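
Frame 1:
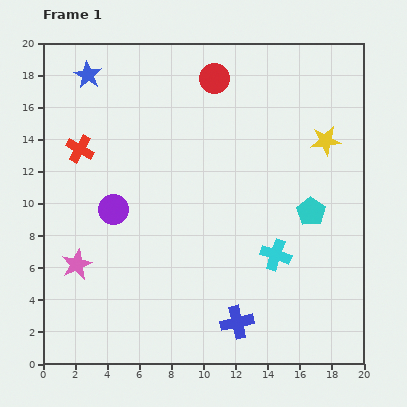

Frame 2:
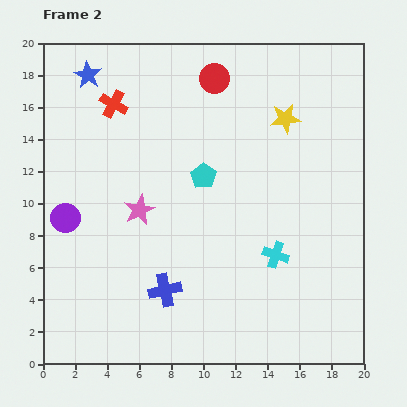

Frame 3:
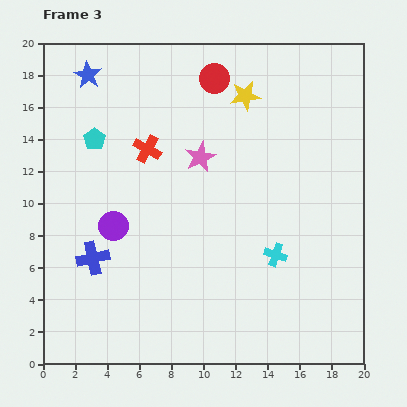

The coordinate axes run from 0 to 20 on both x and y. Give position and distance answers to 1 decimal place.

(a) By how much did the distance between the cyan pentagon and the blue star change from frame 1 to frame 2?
-6.7

Distance in frame 1: 16.3. Distance in frame 2: 9.6.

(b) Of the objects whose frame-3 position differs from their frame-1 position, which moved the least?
the purple circle

(moved 1.0)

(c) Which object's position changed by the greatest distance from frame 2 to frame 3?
the cyan pentagon

(moved 7.2; next 5.0)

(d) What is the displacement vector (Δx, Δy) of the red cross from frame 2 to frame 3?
(2.1, -2.8)

The red cross was at (4.4, 16.2) in frame 2 and (6.5, 13.4) in frame 3.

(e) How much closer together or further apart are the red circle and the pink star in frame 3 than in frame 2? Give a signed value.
-4.5

Distance in frame 2: 9.5. Distance in frame 3: 5.0.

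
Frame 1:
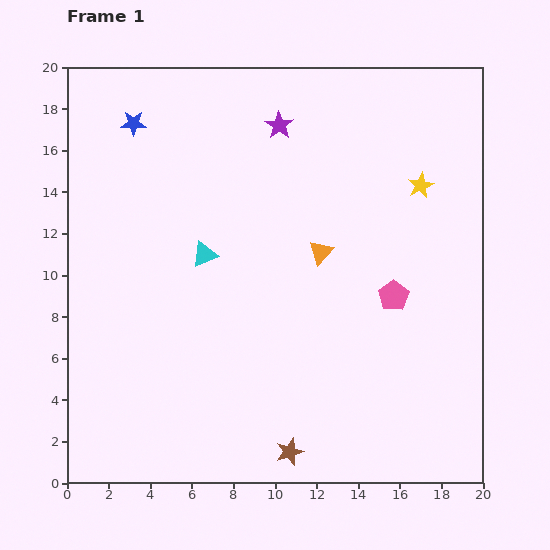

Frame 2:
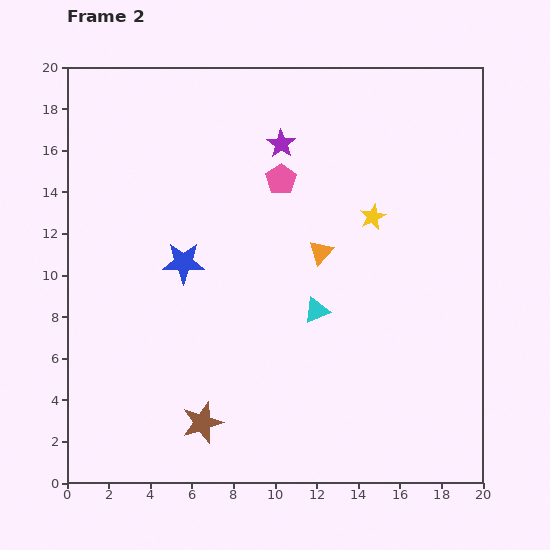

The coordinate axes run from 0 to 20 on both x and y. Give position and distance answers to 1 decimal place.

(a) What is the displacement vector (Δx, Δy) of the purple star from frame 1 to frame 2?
(0.1, -0.9)

The purple star was at (10.2, 17.2) in frame 1 and (10.3, 16.3) in frame 2.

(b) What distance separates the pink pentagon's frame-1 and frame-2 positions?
7.8

The pink pentagon moved from (15.7, 9.0) to (10.3, 14.6), a distance of √(5.4² + 5.6²) ≈ 7.8.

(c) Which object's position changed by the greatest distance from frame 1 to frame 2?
the pink pentagon

(moved 7.8; next 7.1)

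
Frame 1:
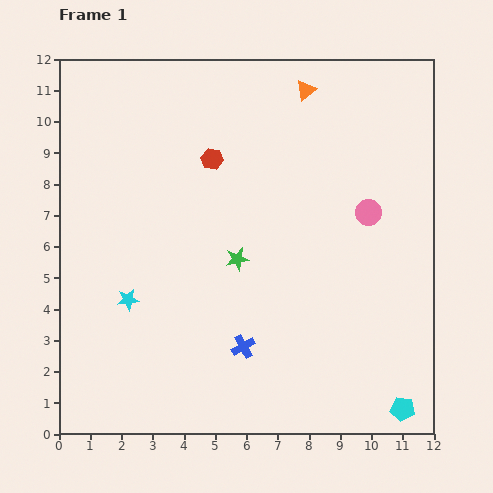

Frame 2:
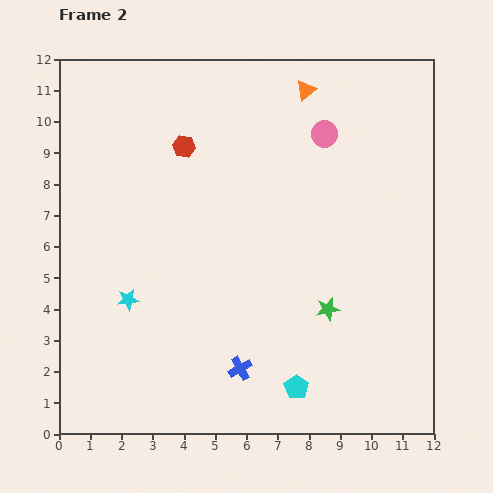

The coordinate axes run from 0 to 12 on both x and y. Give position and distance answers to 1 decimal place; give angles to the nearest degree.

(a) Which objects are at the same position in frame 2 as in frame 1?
the cyan star, the orange triangle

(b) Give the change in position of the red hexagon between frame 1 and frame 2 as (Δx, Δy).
(-0.9, 0.4)

The red hexagon was at (4.9, 8.8) in frame 1 and (4.0, 9.2) in frame 2.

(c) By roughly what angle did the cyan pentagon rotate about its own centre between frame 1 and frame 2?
26° clockwise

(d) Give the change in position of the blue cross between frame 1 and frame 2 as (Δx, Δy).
(-0.1, -0.7)

The blue cross was at (5.9, 2.8) in frame 1 and (5.8, 2.1) in frame 2.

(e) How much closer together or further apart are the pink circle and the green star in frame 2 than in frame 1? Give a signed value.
+1.1

Distance in frame 1: 4.5. Distance in frame 2: 5.6.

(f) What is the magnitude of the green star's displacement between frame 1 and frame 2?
3.3

The green star moved from (5.7, 5.6) to (8.6, 4.0), a distance of √(2.9² + 1.6²) ≈ 3.3.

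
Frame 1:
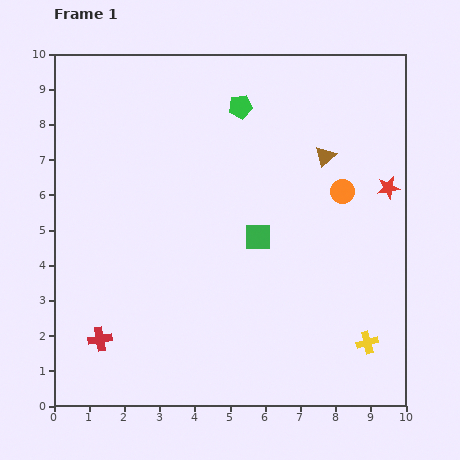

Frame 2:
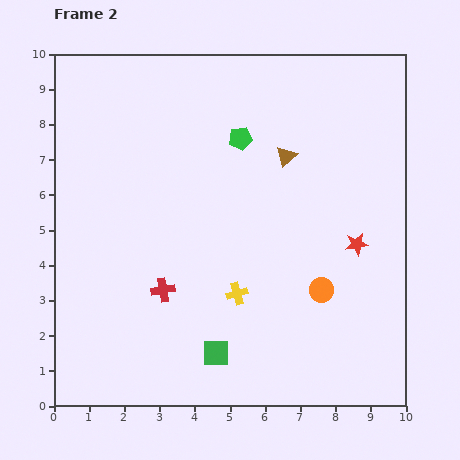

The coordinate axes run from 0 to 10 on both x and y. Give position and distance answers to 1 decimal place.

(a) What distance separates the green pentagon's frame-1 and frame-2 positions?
0.9

The green pentagon moved from (5.3, 8.5) to (5.3, 7.6), a distance of √(0.0² + 0.9²) ≈ 0.9.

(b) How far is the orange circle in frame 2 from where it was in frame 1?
2.9

The orange circle moved from (8.2, 6.1) to (7.6, 3.3), a distance of √(0.6² + 2.8²) ≈ 2.9.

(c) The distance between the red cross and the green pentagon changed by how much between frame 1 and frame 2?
-2.9

Distance in frame 1: 7.7. Distance in frame 2: 4.8.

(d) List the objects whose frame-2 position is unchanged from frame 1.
none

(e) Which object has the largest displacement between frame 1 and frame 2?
the yellow cross

(moved 4.0; next 3.5)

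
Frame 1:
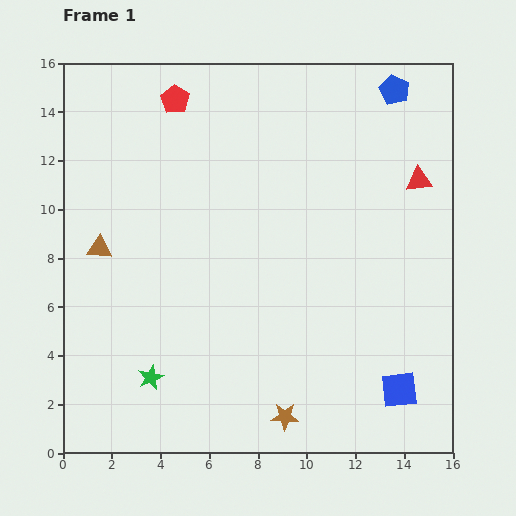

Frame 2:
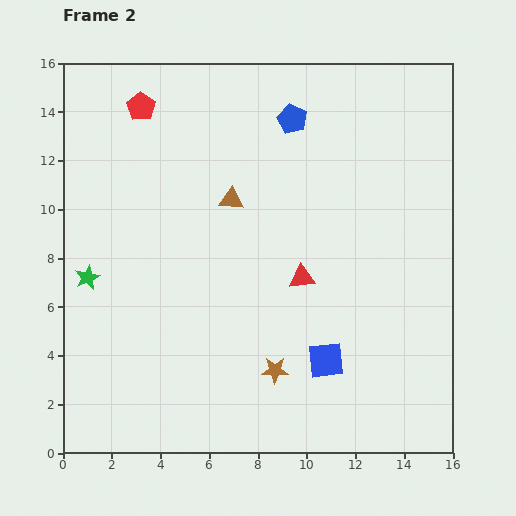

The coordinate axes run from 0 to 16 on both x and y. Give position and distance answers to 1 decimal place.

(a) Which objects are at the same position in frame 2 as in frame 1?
none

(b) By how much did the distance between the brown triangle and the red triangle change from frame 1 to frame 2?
-9.1

Distance in frame 1: 13.4. Distance in frame 2: 4.3.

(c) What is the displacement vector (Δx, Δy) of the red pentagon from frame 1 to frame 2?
(-1.4, -0.3)

The red pentagon was at (4.6, 14.5) in frame 1 and (3.2, 14.2) in frame 2.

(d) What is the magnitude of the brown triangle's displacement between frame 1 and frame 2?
5.8

The brown triangle moved from (1.5, 8.4) to (6.9, 10.4), a distance of √(5.4² + 2.0²) ≈ 5.8.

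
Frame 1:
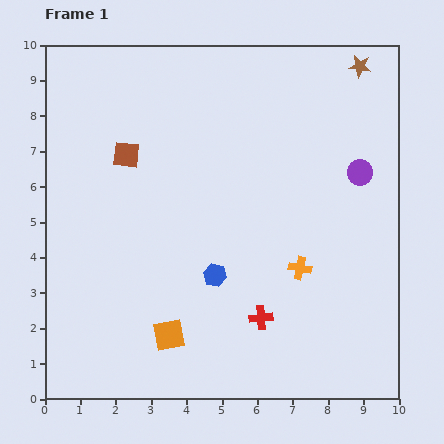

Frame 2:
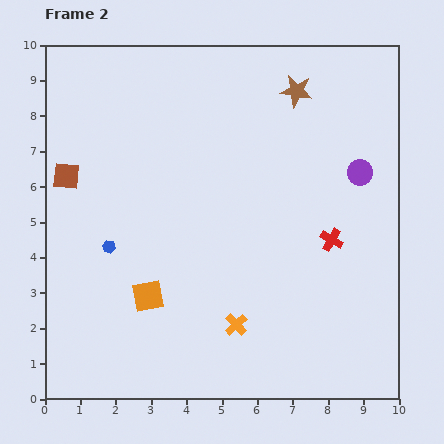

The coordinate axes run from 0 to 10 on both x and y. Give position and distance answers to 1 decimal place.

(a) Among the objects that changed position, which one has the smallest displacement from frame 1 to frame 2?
the orange square

(moved 1.3)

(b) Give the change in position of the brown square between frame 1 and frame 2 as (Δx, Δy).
(-1.7, -0.6)

The brown square was at (2.3, 6.9) in frame 1 and (0.6, 6.3) in frame 2.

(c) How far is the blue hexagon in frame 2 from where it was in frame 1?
3.1

The blue hexagon moved from (4.8, 3.5) to (1.8, 4.3), a distance of √(3.0² + 0.8²) ≈ 3.1.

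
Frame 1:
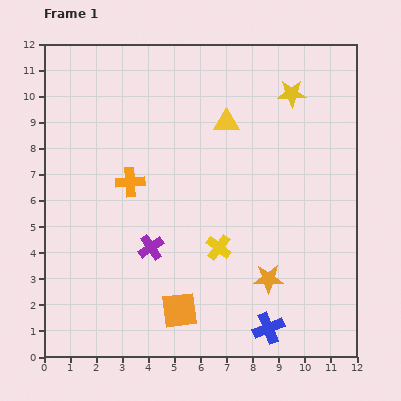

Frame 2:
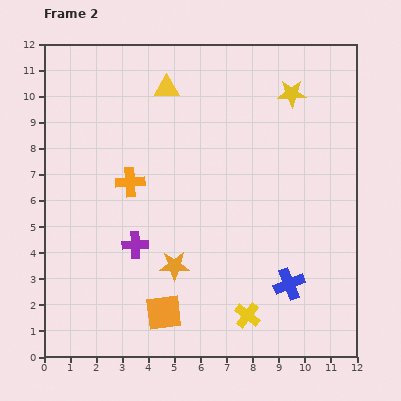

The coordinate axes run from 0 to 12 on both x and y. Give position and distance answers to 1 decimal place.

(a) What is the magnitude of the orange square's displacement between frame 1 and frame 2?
0.6

The orange square moved from (5.2, 1.8) to (4.6, 1.7), a distance of √(0.6² + 0.1²) ≈ 0.6.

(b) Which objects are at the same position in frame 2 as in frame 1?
the orange cross, the yellow star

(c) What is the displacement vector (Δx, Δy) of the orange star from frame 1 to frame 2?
(-3.6, 0.5)

The orange star was at (8.6, 3.0) in frame 1 and (5.0, 3.5) in frame 2.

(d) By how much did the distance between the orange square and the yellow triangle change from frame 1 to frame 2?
+1.2

Distance in frame 1: 7.4. Distance in frame 2: 8.6.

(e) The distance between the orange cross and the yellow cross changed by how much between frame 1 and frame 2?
+2.6

Distance in frame 1: 4.2. Distance in frame 2: 6.8.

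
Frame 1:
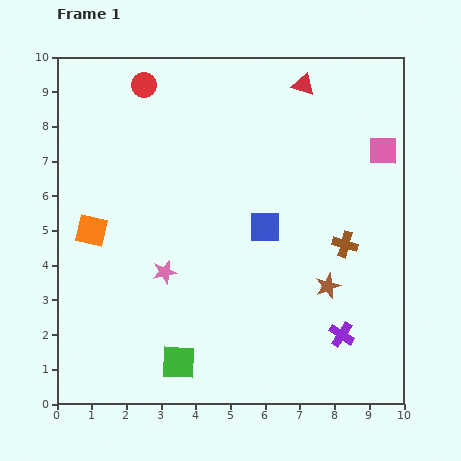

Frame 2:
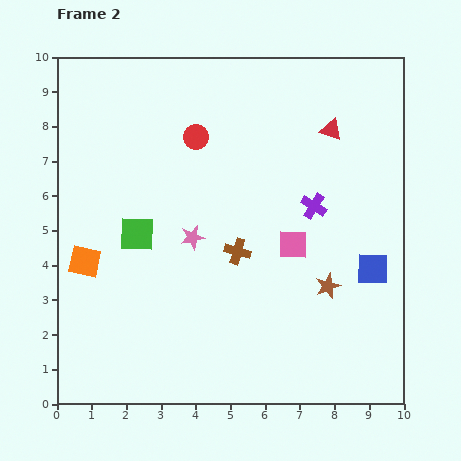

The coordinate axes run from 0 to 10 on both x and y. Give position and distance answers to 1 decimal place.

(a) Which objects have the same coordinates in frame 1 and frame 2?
the brown star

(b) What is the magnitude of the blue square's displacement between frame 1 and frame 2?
3.3

The blue square moved from (6.0, 5.1) to (9.1, 3.9), a distance of √(3.1² + 1.2²) ≈ 3.3.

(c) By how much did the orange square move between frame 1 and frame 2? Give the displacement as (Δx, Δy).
(-0.2, -0.9)

The orange square was at (1.0, 5.0) in frame 1 and (0.8, 4.1) in frame 2.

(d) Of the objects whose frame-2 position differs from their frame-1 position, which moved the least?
the orange square

(moved 0.9)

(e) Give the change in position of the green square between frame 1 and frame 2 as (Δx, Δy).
(-1.2, 3.7)

The green square was at (3.5, 1.2) in frame 1 and (2.3, 4.9) in frame 2.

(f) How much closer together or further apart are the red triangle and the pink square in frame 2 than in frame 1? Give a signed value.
+0.5

Distance in frame 1: 3.0. Distance in frame 2: 3.5.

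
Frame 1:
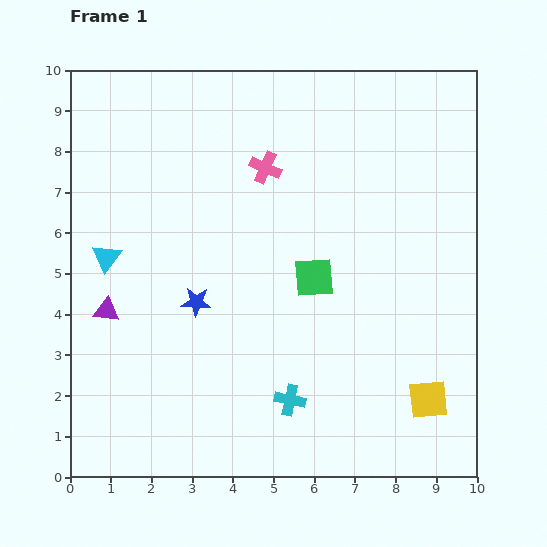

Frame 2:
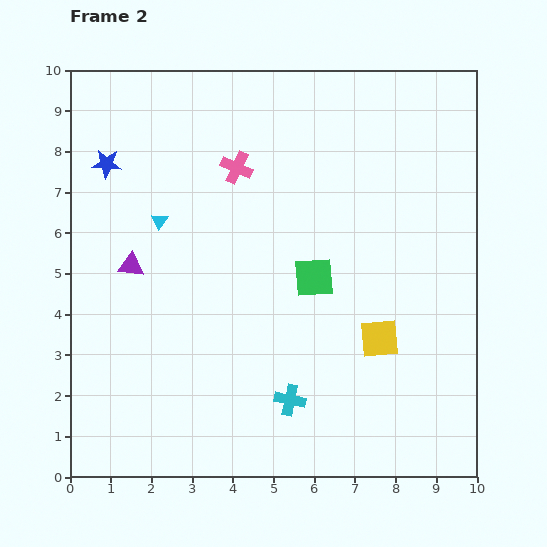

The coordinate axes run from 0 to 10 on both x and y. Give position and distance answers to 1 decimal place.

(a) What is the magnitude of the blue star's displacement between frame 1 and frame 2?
4.0

The blue star moved from (3.1, 4.3) to (0.9, 7.7), a distance of √(2.2² + 3.4²) ≈ 4.0.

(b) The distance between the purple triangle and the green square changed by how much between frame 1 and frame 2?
-0.7

Distance in frame 1: 5.2. Distance in frame 2: 4.5.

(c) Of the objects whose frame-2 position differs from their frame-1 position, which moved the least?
the pink cross

(moved 0.7)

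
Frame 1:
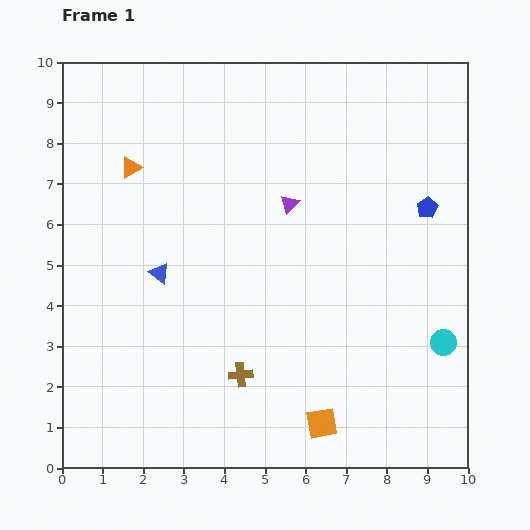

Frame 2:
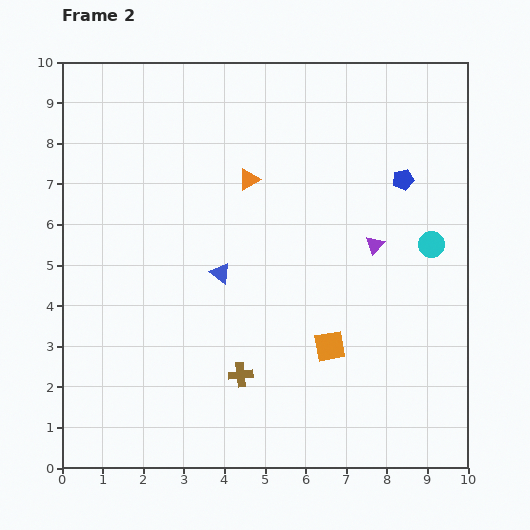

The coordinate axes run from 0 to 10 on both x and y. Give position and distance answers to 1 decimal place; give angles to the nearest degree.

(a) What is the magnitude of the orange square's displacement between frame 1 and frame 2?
1.9

The orange square moved from (6.4, 1.1) to (6.6, 3.0), a distance of √(0.2² + 1.9²) ≈ 1.9.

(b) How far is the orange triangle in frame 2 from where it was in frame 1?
2.9

The orange triangle moved from (1.7, 7.4) to (4.6, 7.1), a distance of √(2.9² + 0.3²) ≈ 2.9.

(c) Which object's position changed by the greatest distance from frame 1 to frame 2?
the orange triangle

(moved 2.9; next 2.4)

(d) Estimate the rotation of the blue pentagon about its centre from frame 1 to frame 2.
15° clockwise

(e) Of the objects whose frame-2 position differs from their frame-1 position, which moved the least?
the blue pentagon

(moved 0.9)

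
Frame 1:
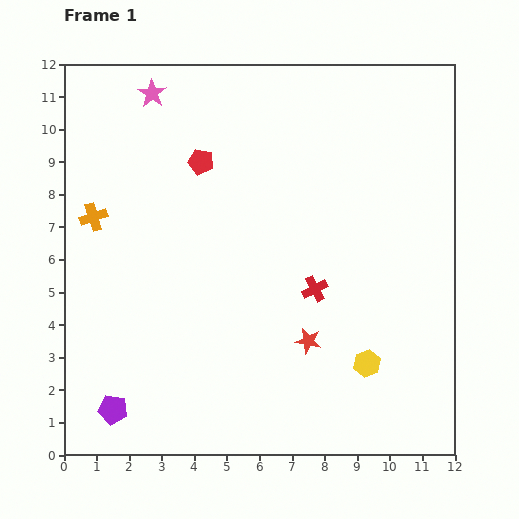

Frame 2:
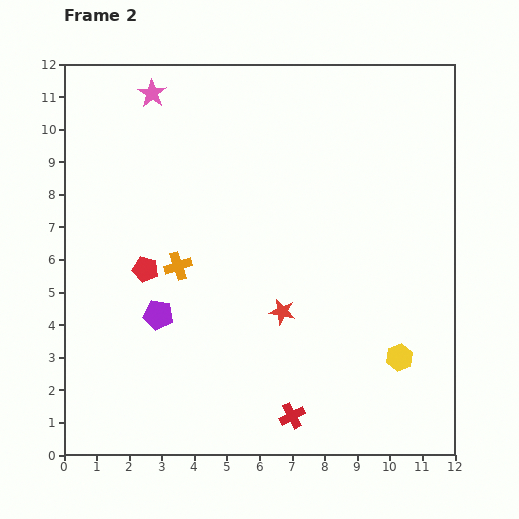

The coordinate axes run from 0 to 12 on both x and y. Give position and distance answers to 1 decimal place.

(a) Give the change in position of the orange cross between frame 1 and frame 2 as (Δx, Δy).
(2.6, -1.5)

The orange cross was at (0.9, 7.3) in frame 1 and (3.5, 5.8) in frame 2.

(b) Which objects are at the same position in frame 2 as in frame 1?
the pink star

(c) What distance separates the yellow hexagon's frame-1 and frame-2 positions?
1.0

The yellow hexagon moved from (9.3, 2.8) to (10.3, 3.0), a distance of √(1.0² + 0.2²) ≈ 1.0.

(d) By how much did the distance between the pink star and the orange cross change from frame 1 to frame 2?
+1.2

Distance in frame 1: 4.2. Distance in frame 2: 5.4.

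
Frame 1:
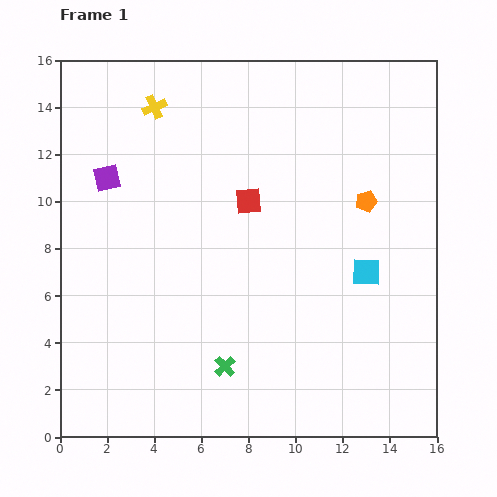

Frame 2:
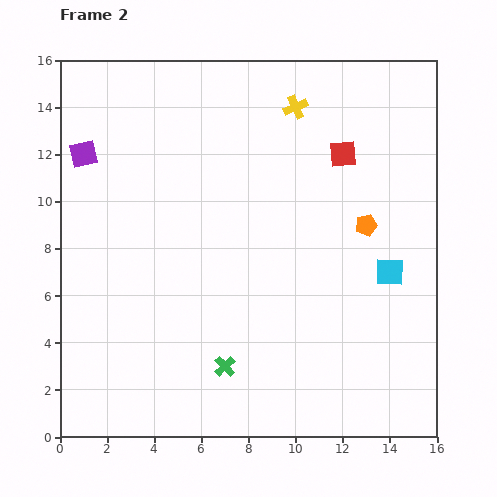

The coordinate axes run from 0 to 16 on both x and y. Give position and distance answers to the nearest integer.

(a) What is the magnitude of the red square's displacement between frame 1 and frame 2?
4

The red square moved from (8, 10) to (12, 12), a distance of √(4² + 2²) ≈ 4.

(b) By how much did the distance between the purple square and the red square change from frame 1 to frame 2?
+5

Distance in frame 1: 6. Distance in frame 2: 11.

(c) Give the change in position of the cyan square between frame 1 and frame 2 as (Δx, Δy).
(1, 0)

The cyan square was at (13, 7) in frame 1 and (14, 7) in frame 2.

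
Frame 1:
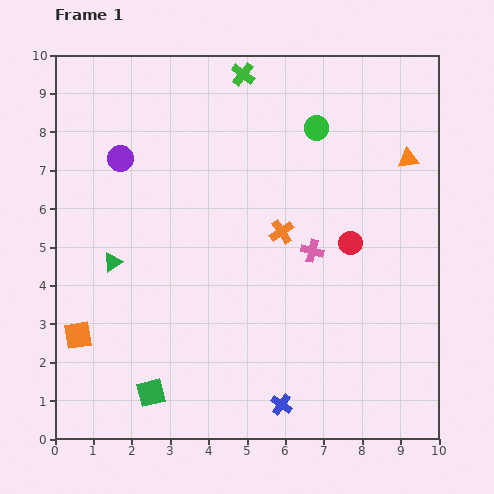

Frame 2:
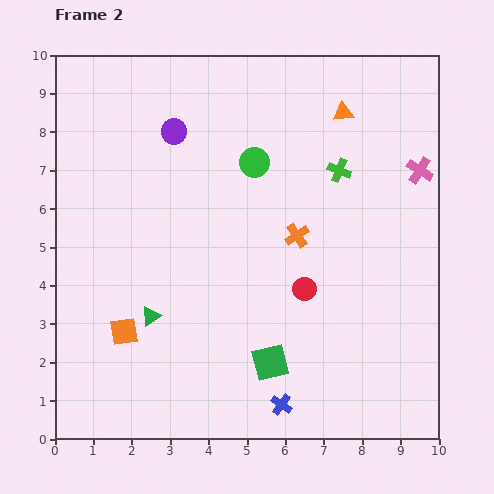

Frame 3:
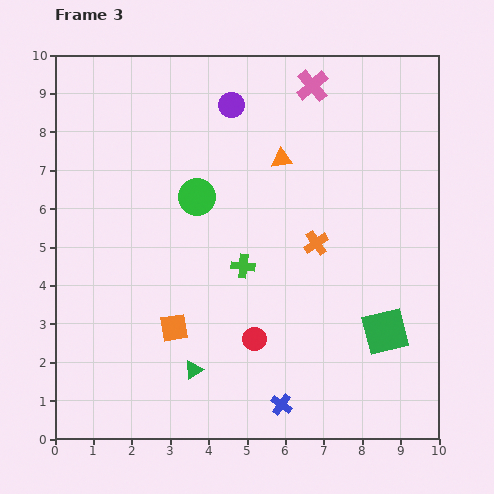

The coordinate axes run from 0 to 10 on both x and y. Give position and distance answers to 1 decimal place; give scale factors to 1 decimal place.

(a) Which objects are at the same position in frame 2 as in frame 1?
the blue cross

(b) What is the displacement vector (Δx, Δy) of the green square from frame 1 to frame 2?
(3.1, 0.8)

The green square was at (2.5, 1.2) in frame 1 and (5.6, 2.0) in frame 2.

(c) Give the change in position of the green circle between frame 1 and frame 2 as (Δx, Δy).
(-1.6, -0.9)

The green circle was at (6.8, 8.1) in frame 1 and (5.2, 7.2) in frame 2.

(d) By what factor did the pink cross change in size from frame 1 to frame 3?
1.4×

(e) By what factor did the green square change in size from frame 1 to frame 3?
1.7×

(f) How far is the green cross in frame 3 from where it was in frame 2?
3.5

The green cross moved from (7.4, 7.0) to (4.9, 4.5), a distance of √(2.5² + 2.5²) ≈ 3.5.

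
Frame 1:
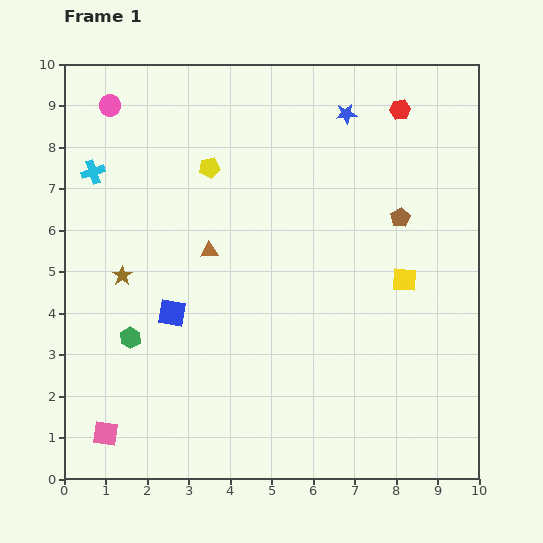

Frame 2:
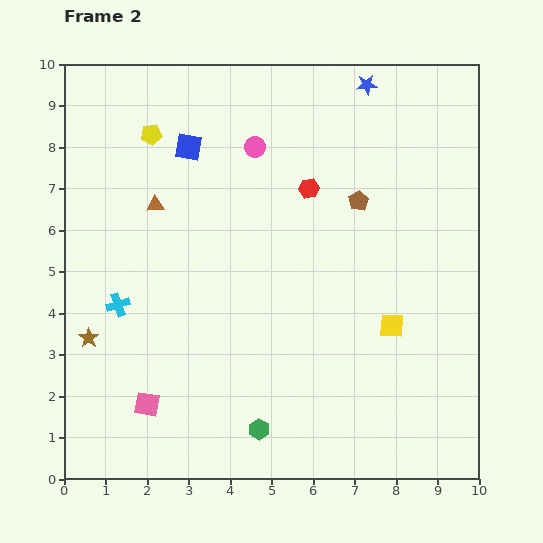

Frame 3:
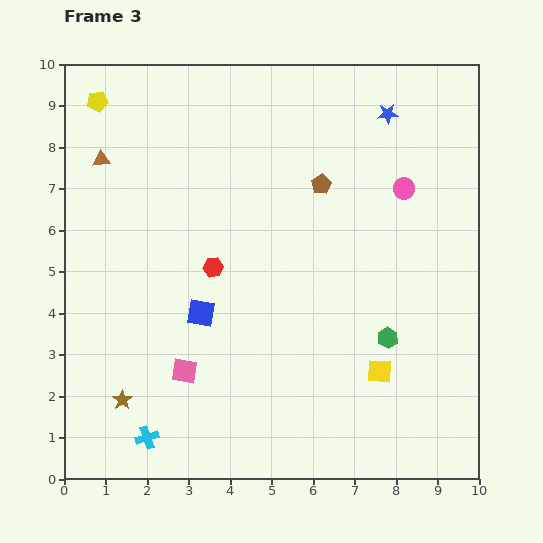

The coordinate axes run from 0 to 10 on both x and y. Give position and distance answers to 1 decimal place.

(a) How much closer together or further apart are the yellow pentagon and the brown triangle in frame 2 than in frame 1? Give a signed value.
-0.3

Distance in frame 1: 2.0. Distance in frame 2: 1.7.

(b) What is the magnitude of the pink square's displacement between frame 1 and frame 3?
2.4

The pink square moved from (1.0, 1.1) to (2.9, 2.6), a distance of √(1.9² + 1.5²) ≈ 2.4.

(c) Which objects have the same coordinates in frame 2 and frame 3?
none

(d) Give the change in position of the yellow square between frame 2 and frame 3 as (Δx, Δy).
(-0.3, -1.1)

The yellow square was at (7.9, 3.7) in frame 2 and (7.6, 2.6) in frame 3.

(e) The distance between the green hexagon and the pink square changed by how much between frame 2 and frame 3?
+2.2

Distance in frame 2: 2.8. Distance in frame 3: 5.0.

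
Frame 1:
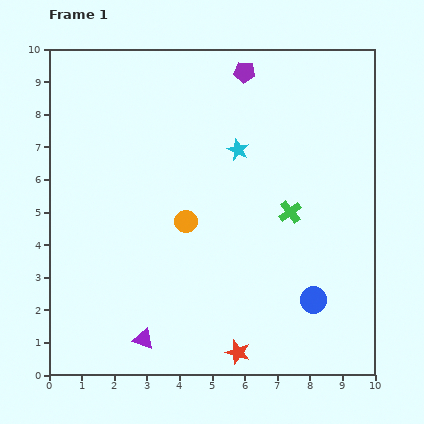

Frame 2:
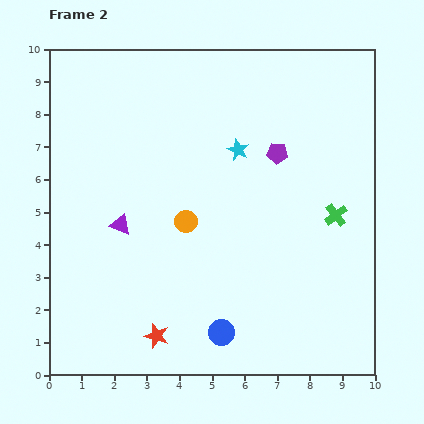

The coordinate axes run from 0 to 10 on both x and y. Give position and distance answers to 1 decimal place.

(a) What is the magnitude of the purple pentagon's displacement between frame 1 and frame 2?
2.7

The purple pentagon moved from (6.0, 9.3) to (7.0, 6.8), a distance of √(1.0² + 2.5²) ≈ 2.7.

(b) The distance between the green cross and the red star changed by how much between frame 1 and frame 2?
+2.0

Distance in frame 1: 4.6. Distance in frame 2: 6.6.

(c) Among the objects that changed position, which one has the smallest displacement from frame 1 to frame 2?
the green cross

(moved 1.4)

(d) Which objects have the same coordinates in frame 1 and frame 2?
the cyan star, the orange circle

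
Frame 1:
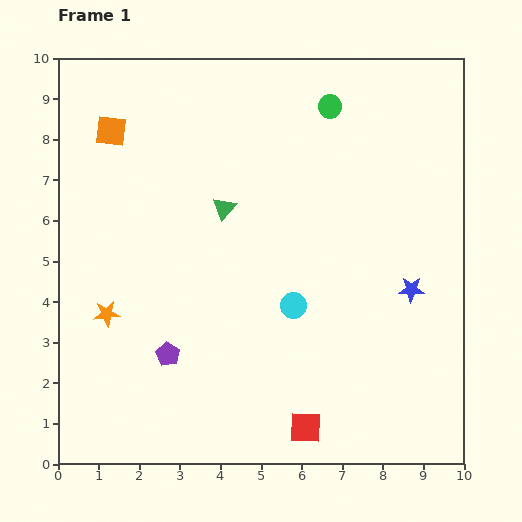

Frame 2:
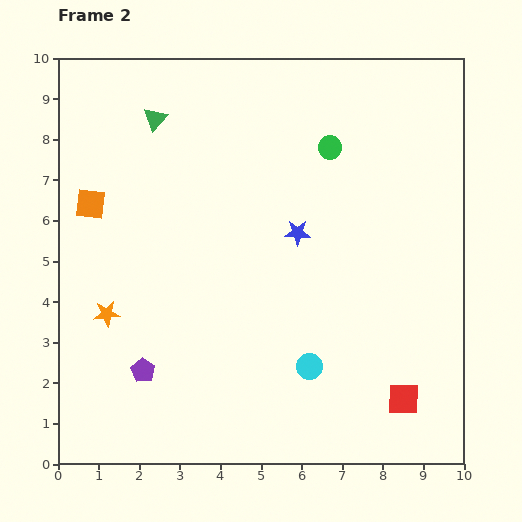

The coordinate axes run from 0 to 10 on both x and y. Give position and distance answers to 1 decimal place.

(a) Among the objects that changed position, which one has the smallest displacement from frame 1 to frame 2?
the purple pentagon

(moved 0.7)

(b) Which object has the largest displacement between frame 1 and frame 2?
the blue star

(moved 3.1; next 2.8)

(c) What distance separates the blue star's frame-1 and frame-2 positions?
3.1

The blue star moved from (8.7, 4.3) to (5.9, 5.7), a distance of √(2.8² + 1.4²) ≈ 3.1.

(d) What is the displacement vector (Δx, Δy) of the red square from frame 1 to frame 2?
(2.4, 0.7)

The red square was at (6.1, 0.9) in frame 1 and (8.5, 1.6) in frame 2.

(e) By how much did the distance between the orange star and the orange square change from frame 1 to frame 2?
-1.8

Distance in frame 1: 4.5. Distance in frame 2: 2.7.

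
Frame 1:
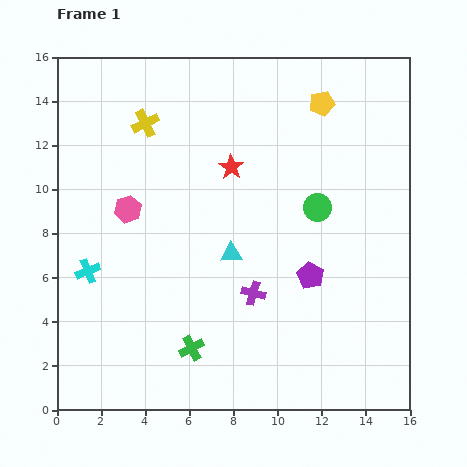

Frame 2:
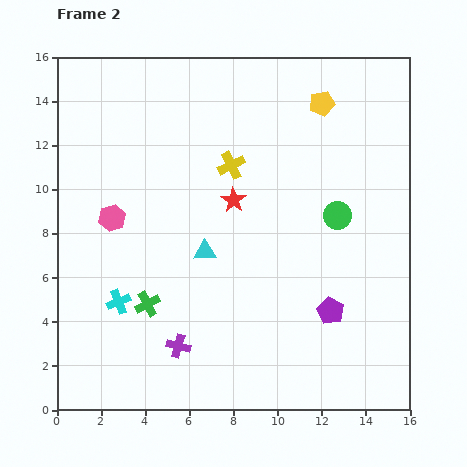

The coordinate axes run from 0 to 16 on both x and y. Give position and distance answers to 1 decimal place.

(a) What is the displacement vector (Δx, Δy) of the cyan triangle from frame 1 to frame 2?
(-1.2, 0.1)

The cyan triangle was at (7.9, 7.1) in frame 1 and (6.7, 7.2) in frame 2.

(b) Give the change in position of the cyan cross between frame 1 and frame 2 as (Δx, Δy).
(1.4, -1.4)

The cyan cross was at (1.4, 6.3) in frame 1 and (2.8, 4.9) in frame 2.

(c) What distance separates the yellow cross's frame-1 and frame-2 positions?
4.3

The yellow cross moved from (4.0, 13.0) to (7.9, 11.1), a distance of √(3.9² + 1.9²) ≈ 4.3.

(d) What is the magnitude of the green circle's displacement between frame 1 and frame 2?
1.0

The green circle moved from (11.8, 9.2) to (12.7, 8.8), a distance of √(0.9² + 0.4²) ≈ 1.0.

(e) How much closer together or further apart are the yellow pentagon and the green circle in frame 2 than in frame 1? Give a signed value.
+0.4

Distance in frame 1: 4.7. Distance in frame 2: 5.1.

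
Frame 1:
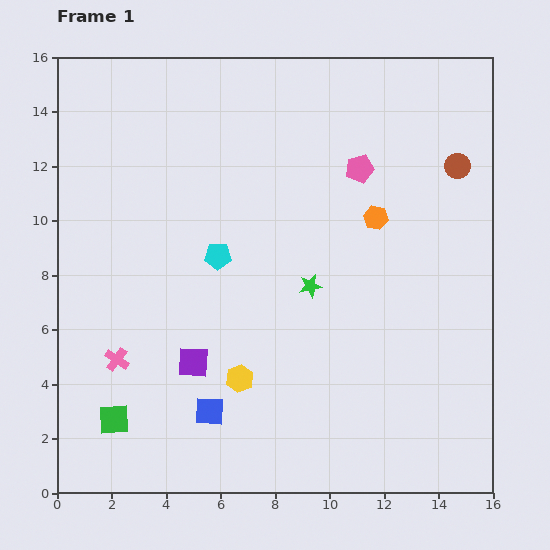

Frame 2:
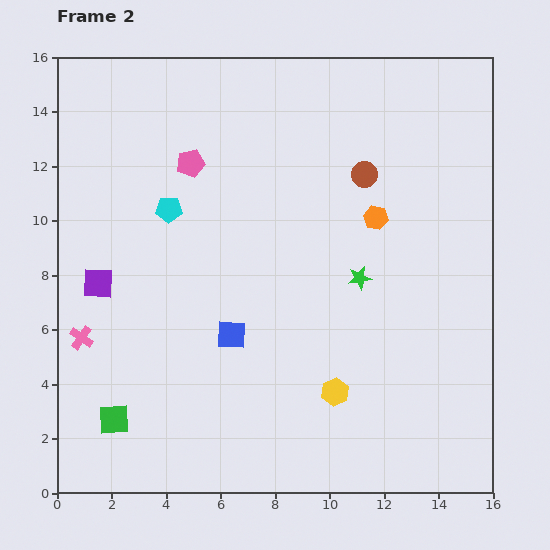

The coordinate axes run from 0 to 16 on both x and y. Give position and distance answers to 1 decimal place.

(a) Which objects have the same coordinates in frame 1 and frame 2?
the green square, the orange hexagon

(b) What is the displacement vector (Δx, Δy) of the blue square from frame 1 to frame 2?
(0.8, 2.8)

The blue square was at (5.6, 3.0) in frame 1 and (6.4, 5.8) in frame 2.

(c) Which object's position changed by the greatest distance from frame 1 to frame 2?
the pink pentagon

(moved 6.2; next 4.5)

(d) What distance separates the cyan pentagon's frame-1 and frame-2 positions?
2.5

The cyan pentagon moved from (5.9, 8.7) to (4.1, 10.4), a distance of √(1.8² + 1.7²) ≈ 2.5.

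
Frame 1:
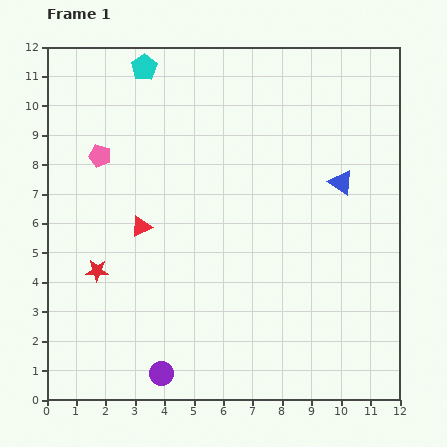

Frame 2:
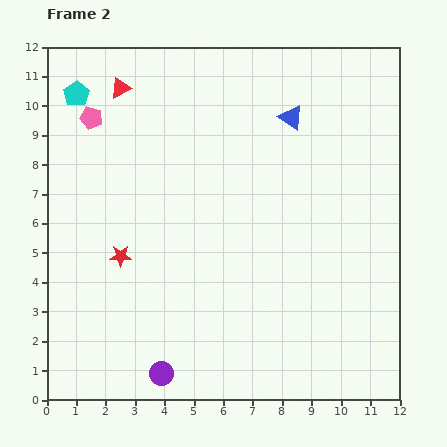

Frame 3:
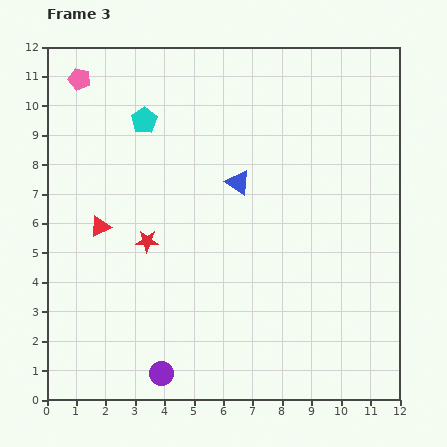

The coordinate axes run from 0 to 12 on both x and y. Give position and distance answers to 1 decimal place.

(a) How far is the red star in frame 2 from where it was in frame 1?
0.9

The red star moved from (1.7, 4.4) to (2.5, 4.9), a distance of √(0.8² + 0.5²) ≈ 0.9.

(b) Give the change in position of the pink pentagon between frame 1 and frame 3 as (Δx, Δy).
(-0.7, 2.6)

The pink pentagon was at (1.8, 8.3) in frame 1 and (1.1, 10.9) in frame 3.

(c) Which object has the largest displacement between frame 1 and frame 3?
the blue triangle

(moved 3.5; next 2.7)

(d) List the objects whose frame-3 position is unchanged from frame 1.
the purple circle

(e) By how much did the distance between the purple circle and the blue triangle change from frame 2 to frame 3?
-2.7

Distance in frame 2: 9.7. Distance in frame 3: 7.0.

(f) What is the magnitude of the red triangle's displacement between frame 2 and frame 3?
4.8

The red triangle moved from (2.5, 10.6) to (1.8, 5.9), a distance of √(0.7² + 4.7²) ≈ 4.8.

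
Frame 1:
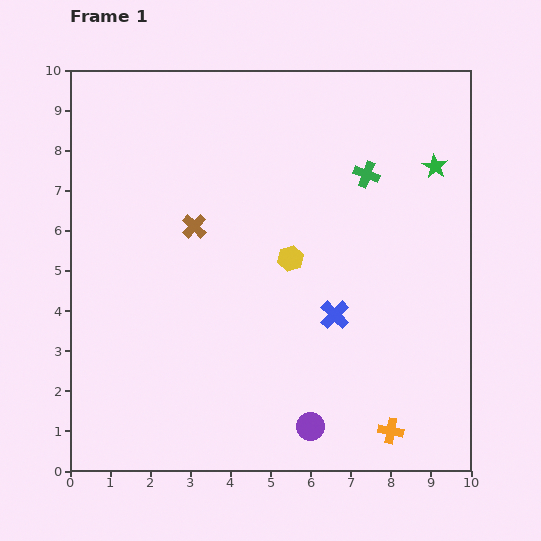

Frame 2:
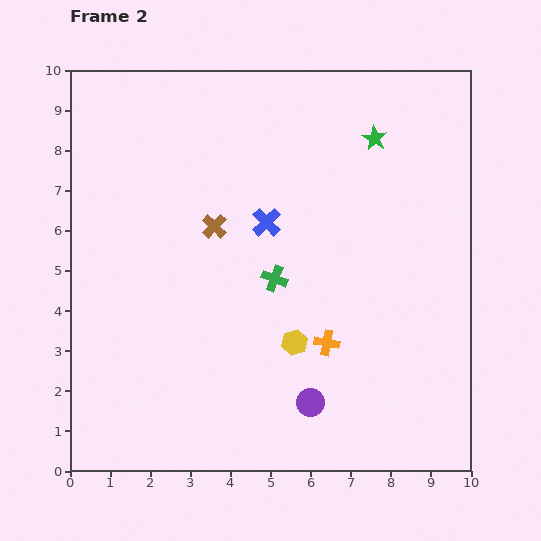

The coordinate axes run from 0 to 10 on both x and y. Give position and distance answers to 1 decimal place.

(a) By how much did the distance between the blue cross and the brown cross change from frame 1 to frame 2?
-2.8

Distance in frame 1: 4.1. Distance in frame 2: 1.3.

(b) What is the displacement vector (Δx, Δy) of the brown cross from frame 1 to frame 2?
(0.5, 0.0)

The brown cross was at (3.1, 6.1) in frame 1 and (3.6, 6.1) in frame 2.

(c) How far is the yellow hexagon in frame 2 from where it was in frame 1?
2.1

The yellow hexagon moved from (5.5, 5.3) to (5.6, 3.2), a distance of √(0.1² + 2.1²) ≈ 2.1.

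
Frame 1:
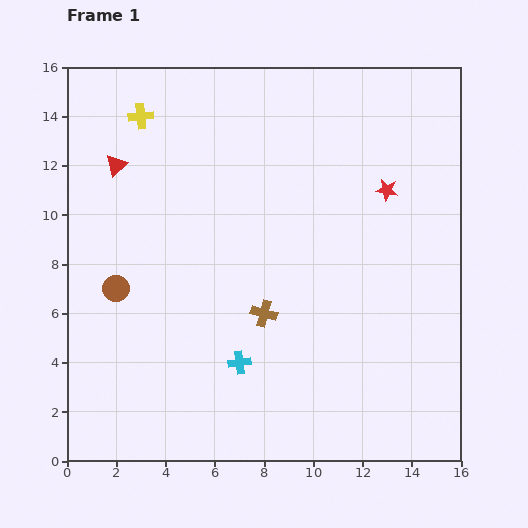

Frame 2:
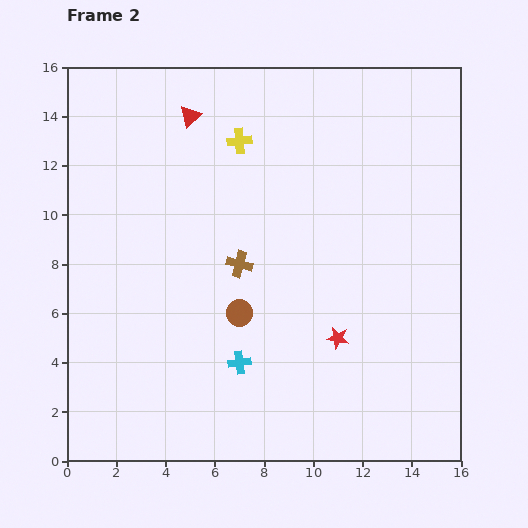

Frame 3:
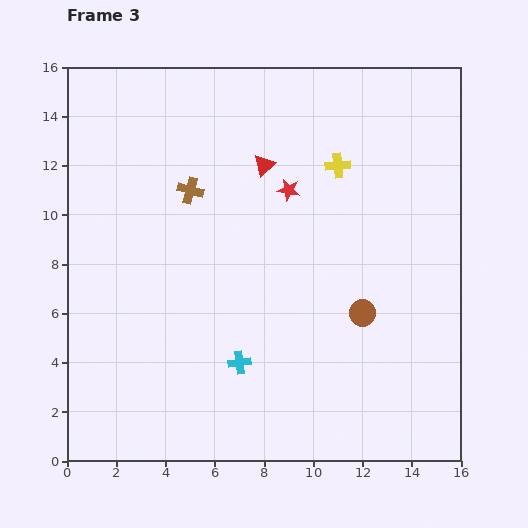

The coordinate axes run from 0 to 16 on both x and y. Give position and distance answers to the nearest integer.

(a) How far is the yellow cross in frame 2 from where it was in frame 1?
4

The yellow cross moved from (3, 14) to (7, 13), a distance of √(4² + 1²) ≈ 4.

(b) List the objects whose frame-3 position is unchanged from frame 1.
the cyan cross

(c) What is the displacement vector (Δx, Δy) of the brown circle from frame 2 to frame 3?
(5, 0)

The brown circle was at (7, 6) in frame 2 and (12, 6) in frame 3.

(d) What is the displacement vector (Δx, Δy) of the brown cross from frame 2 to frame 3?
(-2, 3)

The brown cross was at (7, 8) in frame 2 and (5, 11) in frame 3.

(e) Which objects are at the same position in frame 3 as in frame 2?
the cyan cross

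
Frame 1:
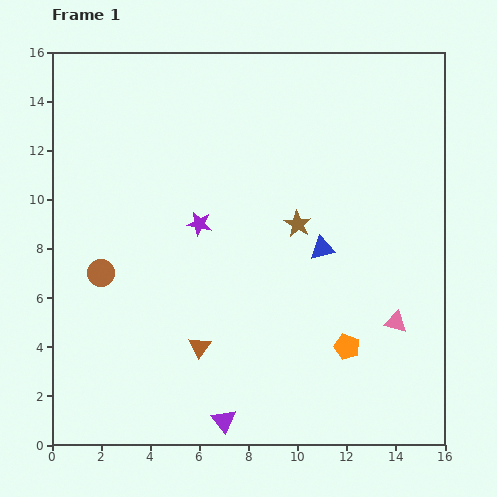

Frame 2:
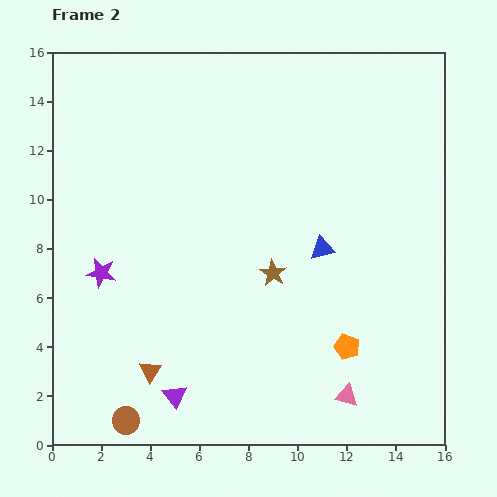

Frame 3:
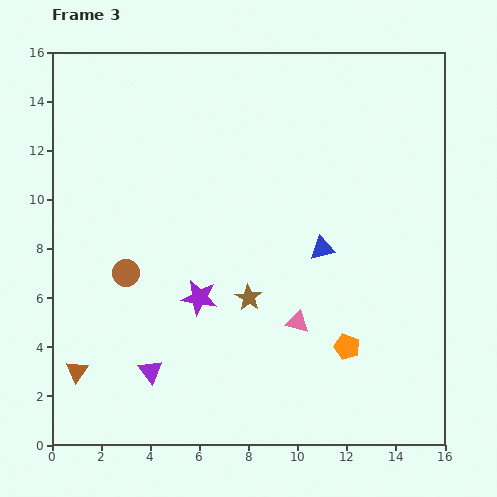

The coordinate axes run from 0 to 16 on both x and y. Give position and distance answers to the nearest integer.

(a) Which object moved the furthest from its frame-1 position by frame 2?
the brown circle

(moved 6; next 4)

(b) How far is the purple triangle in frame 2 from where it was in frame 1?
2

The purple triangle moved from (7, 1) to (5, 2), a distance of √(2² + 1²) ≈ 2.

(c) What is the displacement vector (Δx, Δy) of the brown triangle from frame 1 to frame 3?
(-5, -1)

The brown triangle was at (6, 4) in frame 1 and (1, 3) in frame 3.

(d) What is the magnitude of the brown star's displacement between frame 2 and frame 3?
1

The brown star moved from (9, 7) to (8, 6), a distance of √(1² + 1²) ≈ 1.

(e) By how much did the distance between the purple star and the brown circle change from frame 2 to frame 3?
-3

Distance in frame 2: 6. Distance in frame 3: 3.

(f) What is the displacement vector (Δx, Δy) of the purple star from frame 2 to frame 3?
(4, -1)

The purple star was at (2, 7) in frame 2 and (6, 6) in frame 3.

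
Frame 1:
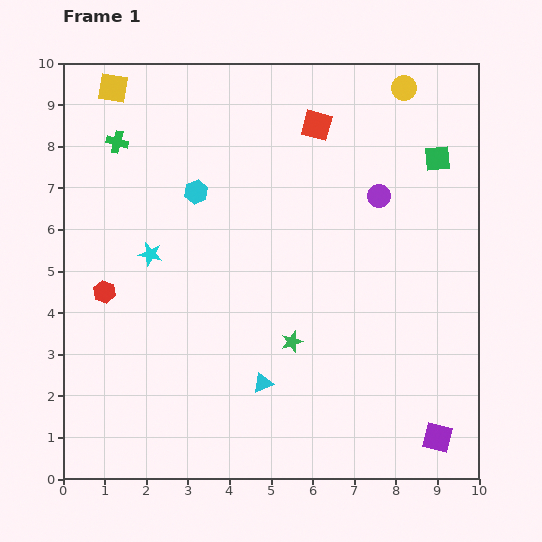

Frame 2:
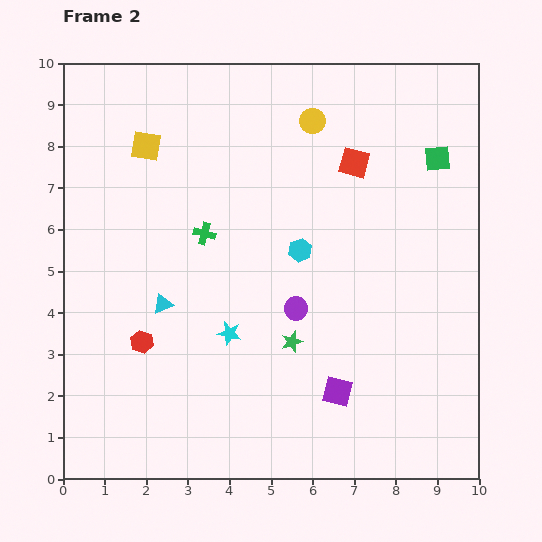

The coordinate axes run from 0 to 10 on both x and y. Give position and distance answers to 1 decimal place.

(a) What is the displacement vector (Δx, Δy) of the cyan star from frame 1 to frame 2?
(1.9, -1.9)

The cyan star was at (2.1, 5.4) in frame 1 and (4.0, 3.5) in frame 2.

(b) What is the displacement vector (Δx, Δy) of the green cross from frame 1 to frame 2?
(2.1, -2.2)

The green cross was at (1.3, 8.1) in frame 1 and (3.4, 5.9) in frame 2.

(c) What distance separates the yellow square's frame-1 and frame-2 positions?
1.6

The yellow square moved from (1.2, 9.4) to (2.0, 8.0), a distance of √(0.8² + 1.4²) ≈ 1.6.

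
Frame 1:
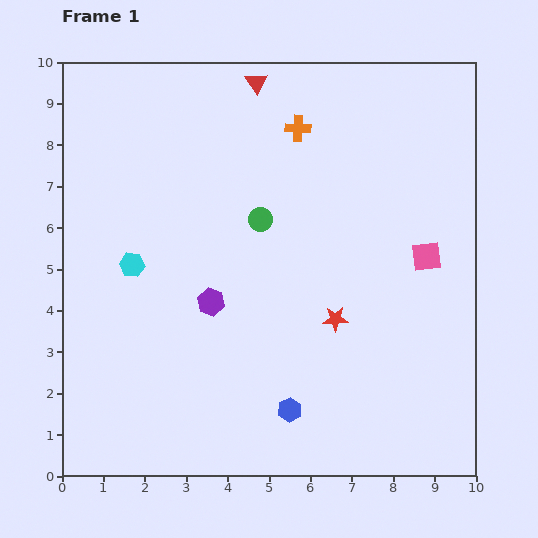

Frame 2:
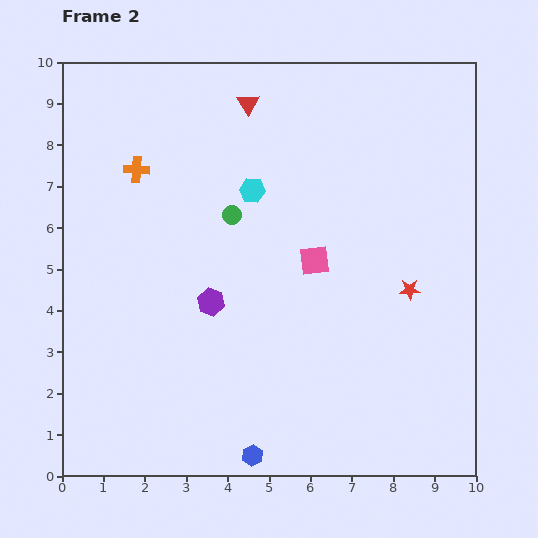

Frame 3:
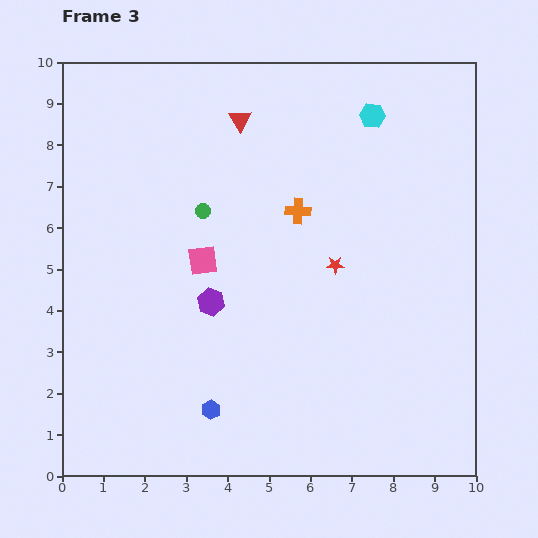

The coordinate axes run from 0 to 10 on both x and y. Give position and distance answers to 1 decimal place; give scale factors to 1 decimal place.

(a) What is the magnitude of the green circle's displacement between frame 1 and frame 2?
0.7

The green circle moved from (4.8, 6.2) to (4.1, 6.3), a distance of √(0.7² + 0.1²) ≈ 0.7.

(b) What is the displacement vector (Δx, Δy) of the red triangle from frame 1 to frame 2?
(-0.2, -0.5)

The red triangle was at (4.7, 9.5) in frame 1 and (4.5, 9.0) in frame 2.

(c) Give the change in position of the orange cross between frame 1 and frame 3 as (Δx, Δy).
(0.0, -2.0)

The orange cross was at (5.7, 8.4) in frame 1 and (5.7, 6.4) in frame 3.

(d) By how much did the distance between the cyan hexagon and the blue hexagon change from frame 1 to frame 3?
+2.9

Distance in frame 1: 5.2. Distance in frame 3: 8.1.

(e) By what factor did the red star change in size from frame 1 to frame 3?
0.7×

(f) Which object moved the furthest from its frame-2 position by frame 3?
the orange cross

(moved 4.0; next 3.4)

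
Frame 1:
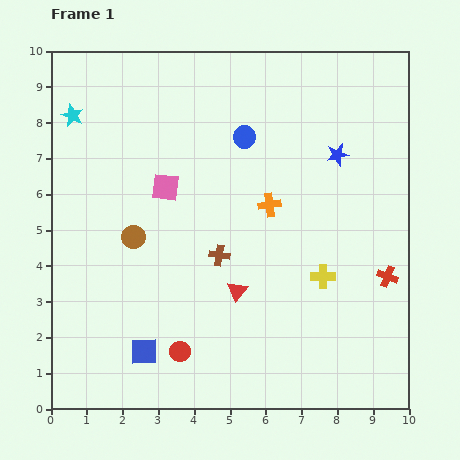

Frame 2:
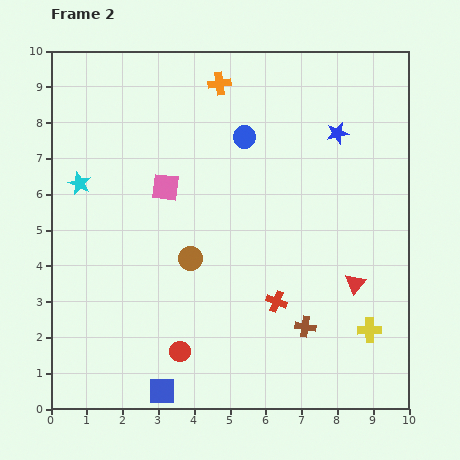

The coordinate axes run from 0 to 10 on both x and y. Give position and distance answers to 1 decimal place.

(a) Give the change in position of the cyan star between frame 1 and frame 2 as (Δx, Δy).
(0.2, -1.9)

The cyan star was at (0.6, 8.2) in frame 1 and (0.8, 6.3) in frame 2.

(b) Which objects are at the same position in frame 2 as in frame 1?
the pink square, the red circle, the blue circle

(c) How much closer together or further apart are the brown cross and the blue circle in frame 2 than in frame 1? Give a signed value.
+2.2

Distance in frame 1: 3.4. Distance in frame 2: 5.6.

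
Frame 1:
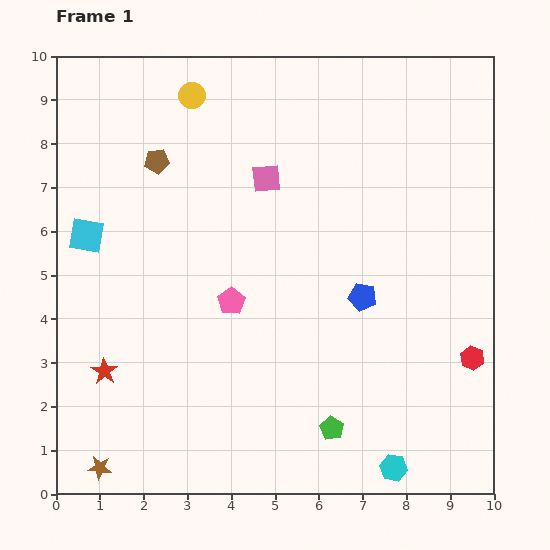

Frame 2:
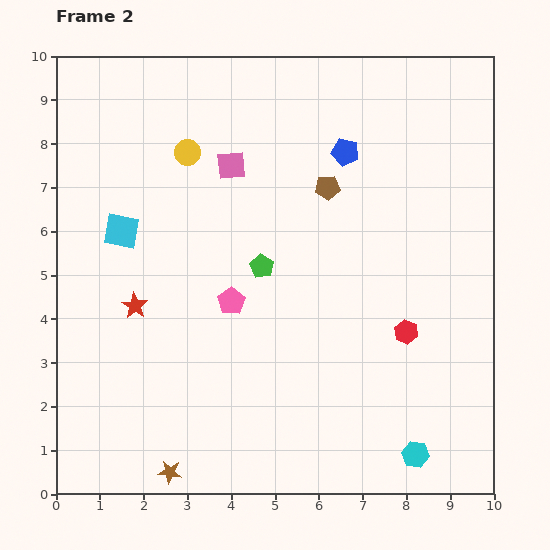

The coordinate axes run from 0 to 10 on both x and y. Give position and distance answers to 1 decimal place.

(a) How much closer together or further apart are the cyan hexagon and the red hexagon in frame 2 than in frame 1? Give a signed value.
-0.3

Distance in frame 1: 3.1. Distance in frame 2: 2.8.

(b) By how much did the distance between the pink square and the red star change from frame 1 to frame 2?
-1.8

Distance in frame 1: 5.7. Distance in frame 2: 3.9.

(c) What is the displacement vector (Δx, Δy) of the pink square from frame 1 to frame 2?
(-0.8, 0.3)

The pink square was at (4.8, 7.2) in frame 1 and (4.0, 7.5) in frame 2.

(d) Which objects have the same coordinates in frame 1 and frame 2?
the pink pentagon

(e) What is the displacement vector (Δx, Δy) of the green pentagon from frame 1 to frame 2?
(-1.6, 3.7)

The green pentagon was at (6.3, 1.5) in frame 1 and (4.7, 5.2) in frame 2.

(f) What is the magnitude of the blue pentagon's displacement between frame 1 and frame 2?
3.3

The blue pentagon moved from (7.0, 4.5) to (6.6, 7.8), a distance of √(0.4² + 3.3²) ≈ 3.3.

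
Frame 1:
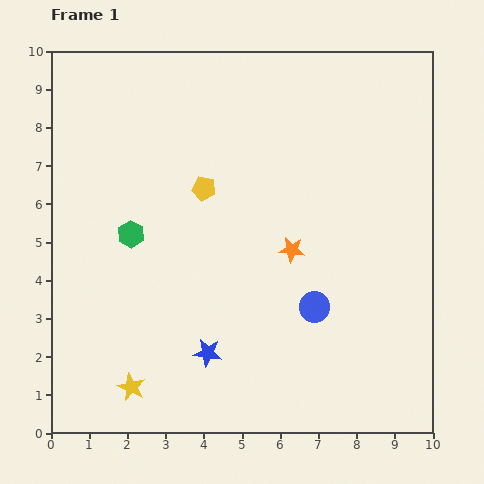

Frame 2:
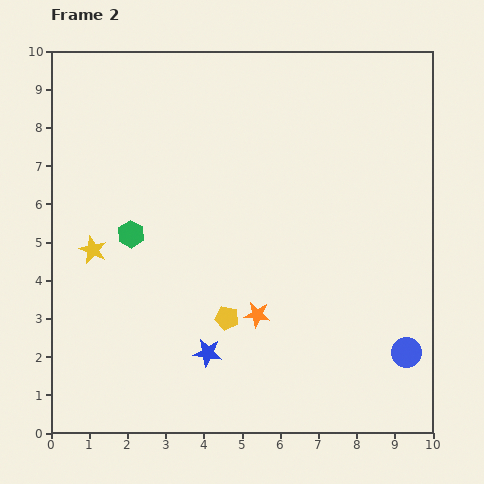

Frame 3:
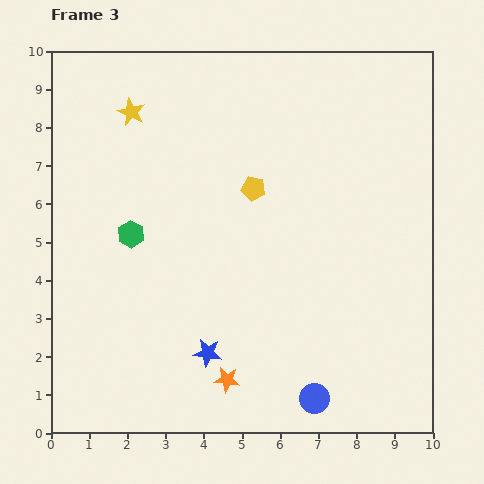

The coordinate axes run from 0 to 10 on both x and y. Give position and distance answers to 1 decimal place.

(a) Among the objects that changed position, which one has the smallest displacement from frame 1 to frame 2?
the orange star

(moved 1.9)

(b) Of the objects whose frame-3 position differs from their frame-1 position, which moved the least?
the yellow pentagon

(moved 1.3)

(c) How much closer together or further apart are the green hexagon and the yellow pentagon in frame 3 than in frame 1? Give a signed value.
+1.2

Distance in frame 1: 2.2. Distance in frame 3: 3.4.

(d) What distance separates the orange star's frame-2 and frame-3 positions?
1.9

The orange star moved from (5.4, 3.1) to (4.6, 1.4), a distance of √(0.8² + 1.7²) ≈ 1.9.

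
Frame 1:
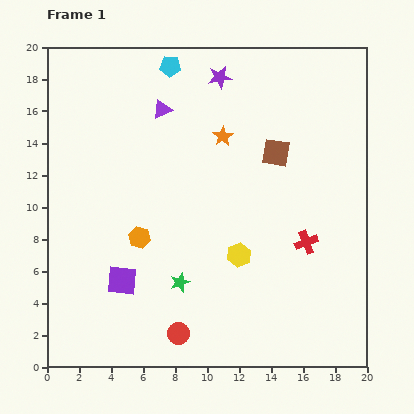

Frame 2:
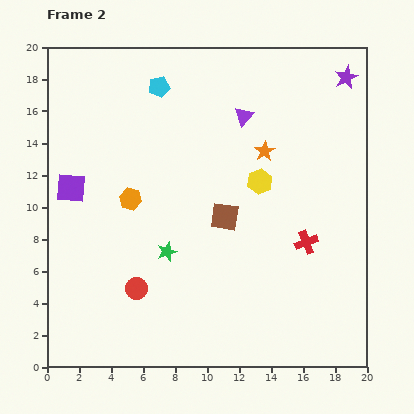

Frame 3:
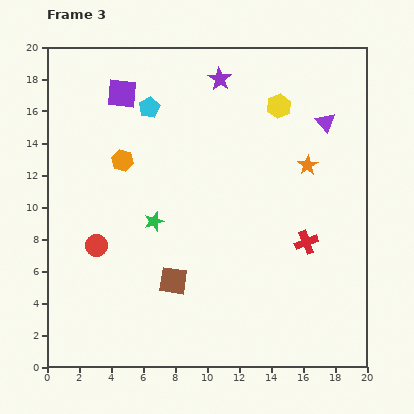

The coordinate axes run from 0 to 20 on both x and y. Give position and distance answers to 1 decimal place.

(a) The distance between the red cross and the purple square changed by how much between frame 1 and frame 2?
+3.4

Distance in frame 1: 11.7. Distance in frame 2: 15.1.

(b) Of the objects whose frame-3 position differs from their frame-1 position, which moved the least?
the purple star

(moved 0.1)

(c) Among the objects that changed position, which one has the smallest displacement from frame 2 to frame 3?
the cyan pentagon

(moved 1.4)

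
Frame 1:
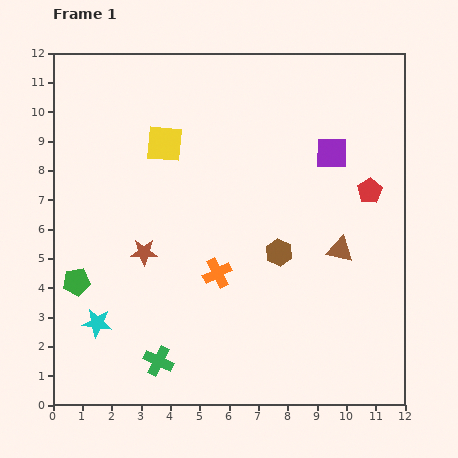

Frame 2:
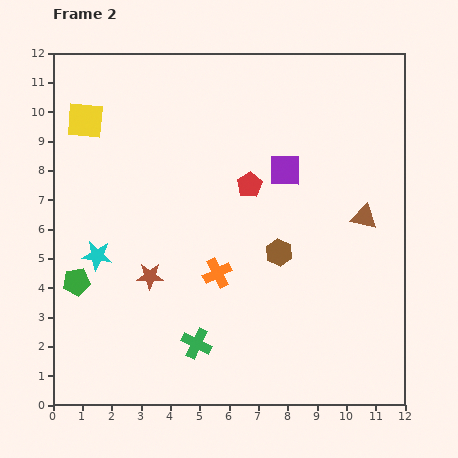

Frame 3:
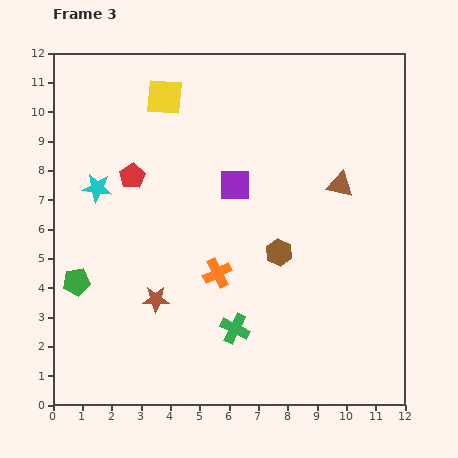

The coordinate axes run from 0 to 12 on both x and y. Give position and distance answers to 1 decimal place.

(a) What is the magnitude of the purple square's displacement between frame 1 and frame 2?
1.7

The purple square moved from (9.5, 8.6) to (7.9, 8.0), a distance of √(1.6² + 0.6²) ≈ 1.7.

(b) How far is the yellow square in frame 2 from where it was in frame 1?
2.8

The yellow square moved from (3.8, 8.9) to (1.1, 9.7), a distance of √(2.7² + 0.8²) ≈ 2.8.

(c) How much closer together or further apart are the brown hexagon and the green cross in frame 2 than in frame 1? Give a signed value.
-1.3

Distance in frame 1: 5.5. Distance in frame 2: 4.2.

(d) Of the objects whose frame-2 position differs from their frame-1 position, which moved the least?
the brown star

(moved 0.8)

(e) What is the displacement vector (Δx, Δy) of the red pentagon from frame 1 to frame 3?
(-8.1, 0.5)

The red pentagon was at (10.8, 7.3) in frame 1 and (2.7, 7.8) in frame 3.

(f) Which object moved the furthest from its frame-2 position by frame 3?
the red pentagon

(moved 4.0; next 2.8)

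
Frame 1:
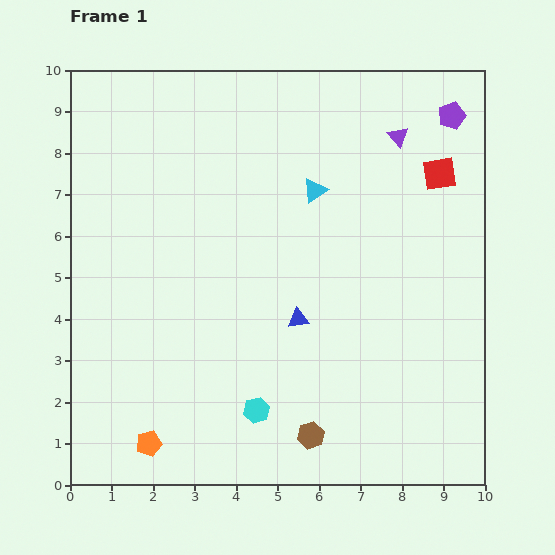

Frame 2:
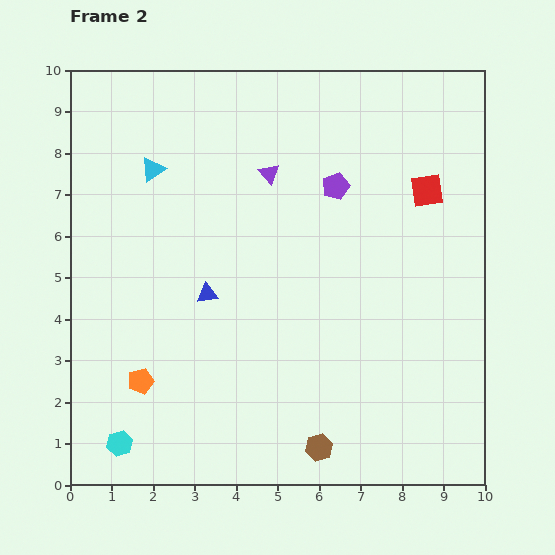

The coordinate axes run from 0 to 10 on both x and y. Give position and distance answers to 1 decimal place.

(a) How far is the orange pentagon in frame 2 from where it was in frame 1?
1.5

The orange pentagon moved from (1.9, 1.0) to (1.7, 2.5), a distance of √(0.2² + 1.5²) ≈ 1.5.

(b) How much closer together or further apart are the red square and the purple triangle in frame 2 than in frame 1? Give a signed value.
+2.5

Distance in frame 1: 1.3. Distance in frame 2: 3.8.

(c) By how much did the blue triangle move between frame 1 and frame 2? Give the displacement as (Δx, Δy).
(-2.2, 0.6)

The blue triangle was at (5.5, 4.0) in frame 1 and (3.3, 4.6) in frame 2.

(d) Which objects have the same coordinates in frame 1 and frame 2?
none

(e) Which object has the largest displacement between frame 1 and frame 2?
the cyan triangle

(moved 3.9; next 3.4)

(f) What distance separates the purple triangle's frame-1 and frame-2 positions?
3.2

The purple triangle moved from (7.9, 8.4) to (4.8, 7.5), a distance of √(3.1² + 0.9²) ≈ 3.2.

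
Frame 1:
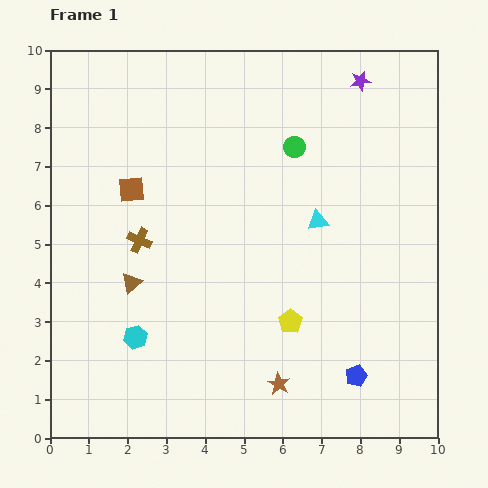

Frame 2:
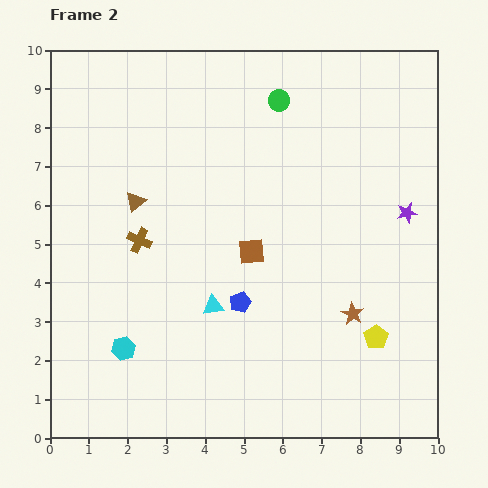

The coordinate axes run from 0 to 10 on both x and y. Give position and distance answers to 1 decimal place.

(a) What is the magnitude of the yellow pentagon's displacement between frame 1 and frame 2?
2.2

The yellow pentagon moved from (6.2, 3.0) to (8.4, 2.6), a distance of √(2.2² + 0.4²) ≈ 2.2.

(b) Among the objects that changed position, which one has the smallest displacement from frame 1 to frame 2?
the cyan hexagon

(moved 0.4)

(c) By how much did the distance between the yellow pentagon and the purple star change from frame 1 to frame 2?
-3.2

Distance in frame 1: 6.5. Distance in frame 2: 3.3.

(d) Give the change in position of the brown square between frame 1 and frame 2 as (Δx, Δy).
(3.1, -1.6)

The brown square was at (2.1, 6.4) in frame 1 and (5.2, 4.8) in frame 2.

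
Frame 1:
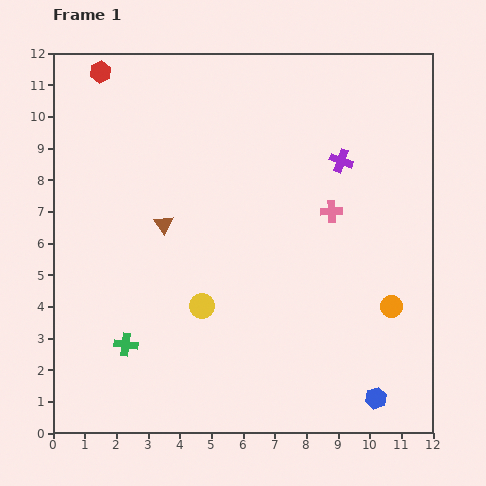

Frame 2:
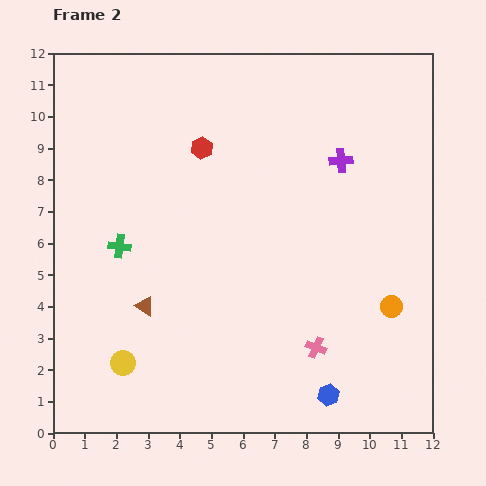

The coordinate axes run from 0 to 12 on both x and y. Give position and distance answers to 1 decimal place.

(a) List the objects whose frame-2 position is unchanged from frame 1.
the purple cross, the orange circle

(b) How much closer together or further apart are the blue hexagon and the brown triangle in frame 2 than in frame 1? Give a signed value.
-2.3

Distance in frame 1: 8.7. Distance in frame 2: 6.4.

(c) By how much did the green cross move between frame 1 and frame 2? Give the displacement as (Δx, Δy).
(-0.2, 3.1)

The green cross was at (2.3, 2.8) in frame 1 and (2.1, 5.9) in frame 2.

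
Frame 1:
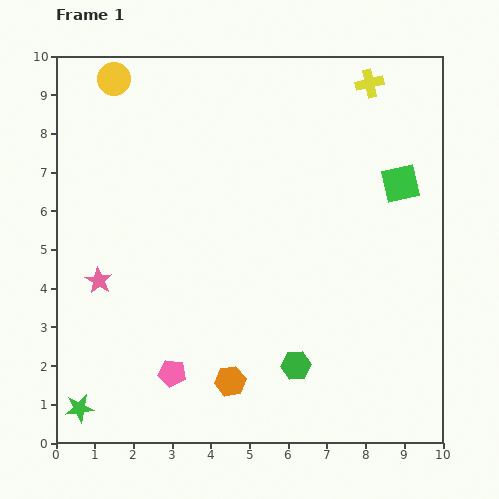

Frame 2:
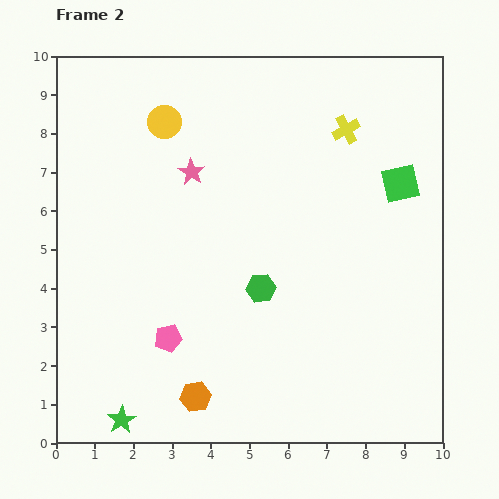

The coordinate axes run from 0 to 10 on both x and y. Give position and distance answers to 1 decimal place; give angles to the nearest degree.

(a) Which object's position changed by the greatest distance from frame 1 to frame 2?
the pink star

(moved 3.7; next 2.2)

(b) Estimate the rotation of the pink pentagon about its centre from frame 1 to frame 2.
21° counter-clockwise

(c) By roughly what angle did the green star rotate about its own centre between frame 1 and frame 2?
23° counter-clockwise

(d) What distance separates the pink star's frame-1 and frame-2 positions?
3.7

The pink star moved from (1.1, 4.2) to (3.5, 7.0), a distance of √(2.4² + 2.8²) ≈ 3.7.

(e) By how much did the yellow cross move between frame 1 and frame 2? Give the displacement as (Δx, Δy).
(-0.6, -1.2)

The yellow cross was at (8.1, 9.3) in frame 1 and (7.5, 8.1) in frame 2.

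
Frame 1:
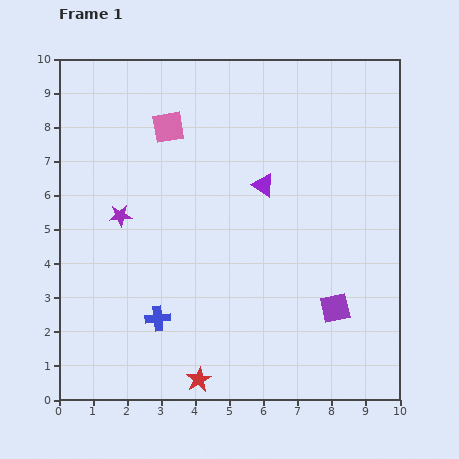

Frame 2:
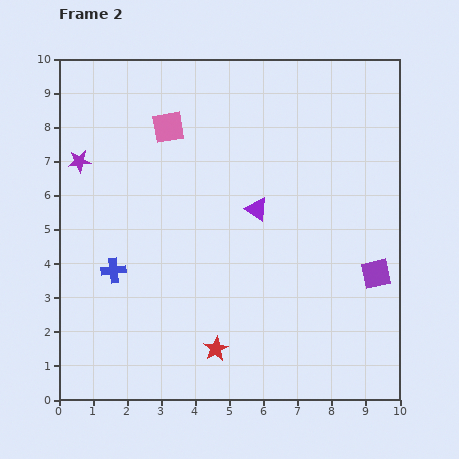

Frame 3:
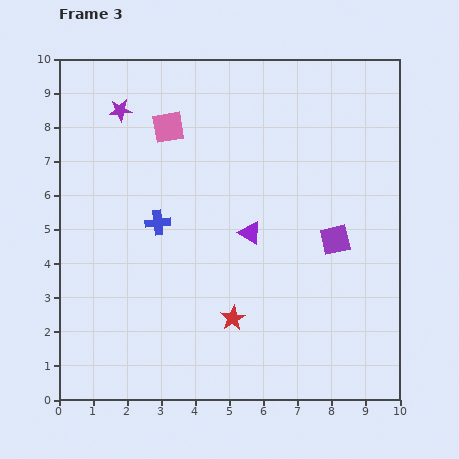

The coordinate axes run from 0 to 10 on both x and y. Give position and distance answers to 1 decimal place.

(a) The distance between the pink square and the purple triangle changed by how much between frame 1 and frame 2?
+0.2

Distance in frame 1: 3.3. Distance in frame 2: 3.5.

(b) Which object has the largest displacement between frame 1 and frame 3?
the purple star

(moved 3.1; next 2.8)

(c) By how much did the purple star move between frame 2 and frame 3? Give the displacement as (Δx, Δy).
(1.2, 1.5)

The purple star was at (0.6, 7.0) in frame 2 and (1.8, 8.5) in frame 3.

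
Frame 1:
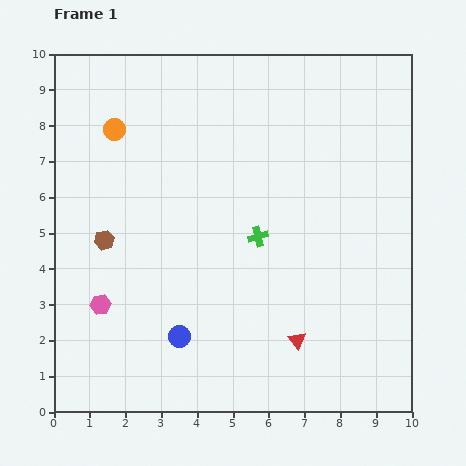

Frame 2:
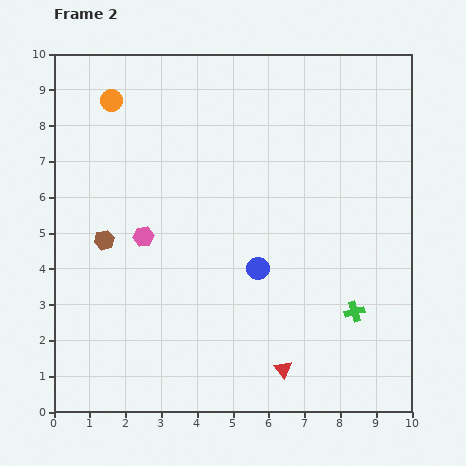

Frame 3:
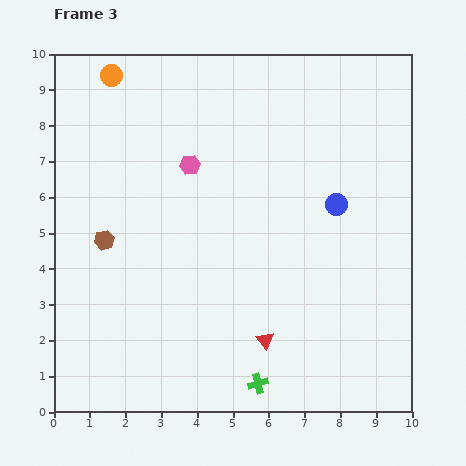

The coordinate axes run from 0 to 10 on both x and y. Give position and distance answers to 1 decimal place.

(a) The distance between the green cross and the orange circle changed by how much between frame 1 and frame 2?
+4.0

Distance in frame 1: 5.0. Distance in frame 2: 9.0.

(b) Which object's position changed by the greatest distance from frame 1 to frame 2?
the green cross

(moved 3.4; next 2.9)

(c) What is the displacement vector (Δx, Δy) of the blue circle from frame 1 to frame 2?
(2.2, 1.9)

The blue circle was at (3.5, 2.1) in frame 1 and (5.7, 4.0) in frame 2.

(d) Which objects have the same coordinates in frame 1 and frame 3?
the brown hexagon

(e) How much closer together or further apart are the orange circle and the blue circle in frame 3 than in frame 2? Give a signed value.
+1.1

Distance in frame 2: 6.2. Distance in frame 3: 7.3.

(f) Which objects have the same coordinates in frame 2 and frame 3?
the brown hexagon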